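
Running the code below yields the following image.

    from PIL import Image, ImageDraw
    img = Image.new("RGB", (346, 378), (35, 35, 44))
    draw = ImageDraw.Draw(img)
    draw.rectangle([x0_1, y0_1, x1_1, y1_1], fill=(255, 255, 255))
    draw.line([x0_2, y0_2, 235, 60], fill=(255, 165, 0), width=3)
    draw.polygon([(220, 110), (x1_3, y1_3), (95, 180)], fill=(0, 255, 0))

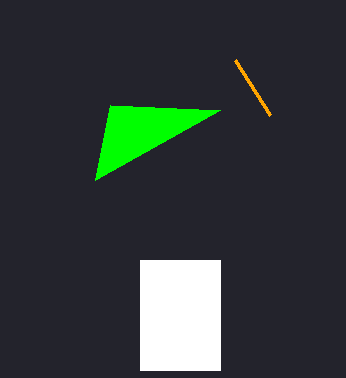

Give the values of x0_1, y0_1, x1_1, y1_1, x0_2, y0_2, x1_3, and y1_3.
x0_1 = 140; y0_1 = 260; x1_1 = 220; y1_1 = 370; x0_2 = 270; y0_2 = 115; x1_3 = 110; y1_3 = 105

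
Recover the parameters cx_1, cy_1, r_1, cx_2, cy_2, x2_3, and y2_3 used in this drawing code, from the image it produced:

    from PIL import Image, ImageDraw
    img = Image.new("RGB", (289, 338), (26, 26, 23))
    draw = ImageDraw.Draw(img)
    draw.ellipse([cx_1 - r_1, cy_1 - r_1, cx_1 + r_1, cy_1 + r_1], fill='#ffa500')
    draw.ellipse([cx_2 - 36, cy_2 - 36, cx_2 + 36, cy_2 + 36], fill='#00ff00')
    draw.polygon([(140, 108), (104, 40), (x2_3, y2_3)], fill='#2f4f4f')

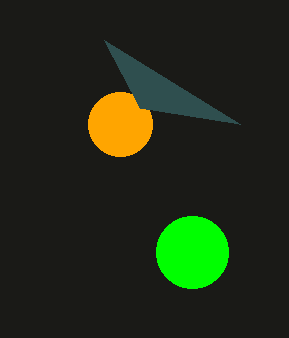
cx_1 = 120
cy_1 = 124
r_1 = 32
cx_2 = 192
cy_2 = 252
x2_3 = 240
y2_3 = 124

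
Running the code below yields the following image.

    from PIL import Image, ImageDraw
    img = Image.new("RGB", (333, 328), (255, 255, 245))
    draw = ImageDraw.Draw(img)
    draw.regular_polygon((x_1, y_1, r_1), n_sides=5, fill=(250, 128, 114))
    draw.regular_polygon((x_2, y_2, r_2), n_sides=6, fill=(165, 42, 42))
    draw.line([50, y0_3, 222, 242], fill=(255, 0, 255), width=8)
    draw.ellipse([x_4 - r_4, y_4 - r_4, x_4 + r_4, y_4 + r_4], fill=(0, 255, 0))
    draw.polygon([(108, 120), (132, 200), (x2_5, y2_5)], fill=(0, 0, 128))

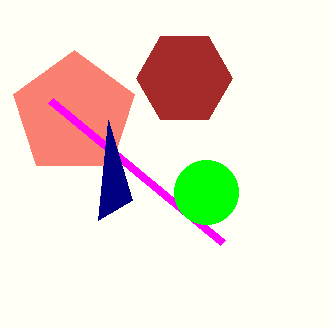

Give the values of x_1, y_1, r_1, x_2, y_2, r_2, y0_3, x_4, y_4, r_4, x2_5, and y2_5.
x_1 = 74, y_1 = 114, r_1 = 64, x_2 = 184, y_2 = 78, r_2 = 48, y0_3 = 100, x_4 = 206, y_4 = 192, r_4 = 32, x2_5 = 98, y2_5 = 220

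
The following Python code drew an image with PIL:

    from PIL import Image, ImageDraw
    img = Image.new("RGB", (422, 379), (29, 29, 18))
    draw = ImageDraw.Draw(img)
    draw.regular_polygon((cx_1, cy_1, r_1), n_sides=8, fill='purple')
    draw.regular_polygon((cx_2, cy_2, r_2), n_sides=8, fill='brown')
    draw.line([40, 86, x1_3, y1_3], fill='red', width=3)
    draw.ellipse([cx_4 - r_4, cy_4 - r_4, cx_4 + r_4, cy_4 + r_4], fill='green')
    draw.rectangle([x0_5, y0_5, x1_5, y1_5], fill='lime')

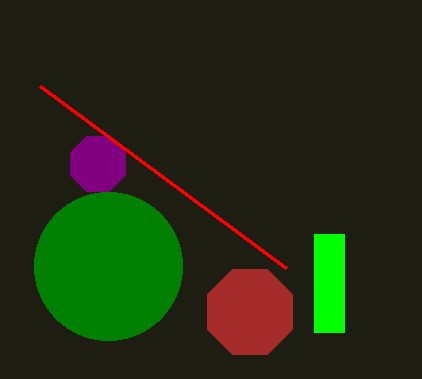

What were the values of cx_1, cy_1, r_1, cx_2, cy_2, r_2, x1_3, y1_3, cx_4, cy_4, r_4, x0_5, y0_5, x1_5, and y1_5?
cx_1 = 98
cy_1 = 164
r_1 = 30
cx_2 = 250
cy_2 = 312
r_2 = 46
x1_3 = 286
y1_3 = 268
cx_4 = 108
cy_4 = 266
r_4 = 74
x0_5 = 314
y0_5 = 234
x1_5 = 344
y1_5 = 332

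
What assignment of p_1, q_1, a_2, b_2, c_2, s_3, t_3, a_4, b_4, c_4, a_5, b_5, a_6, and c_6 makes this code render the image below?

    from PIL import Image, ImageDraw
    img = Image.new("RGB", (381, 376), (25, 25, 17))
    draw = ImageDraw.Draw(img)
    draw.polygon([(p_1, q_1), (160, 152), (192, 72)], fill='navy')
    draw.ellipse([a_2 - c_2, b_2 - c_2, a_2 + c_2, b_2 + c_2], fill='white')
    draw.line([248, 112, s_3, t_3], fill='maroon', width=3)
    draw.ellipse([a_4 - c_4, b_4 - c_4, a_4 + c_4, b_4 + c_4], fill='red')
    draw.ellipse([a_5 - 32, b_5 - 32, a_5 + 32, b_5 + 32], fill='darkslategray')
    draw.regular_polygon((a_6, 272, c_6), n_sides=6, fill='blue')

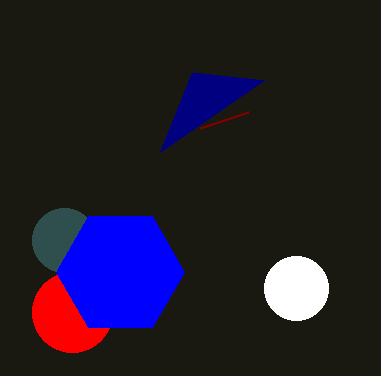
p_1 = 264, q_1 = 80, a_2 = 296, b_2 = 288, c_2 = 32, s_3 = 200, t_3 = 128, a_4 = 72, b_4 = 312, c_4 = 40, a_5 = 64, b_5 = 240, a_6 = 120, c_6 = 64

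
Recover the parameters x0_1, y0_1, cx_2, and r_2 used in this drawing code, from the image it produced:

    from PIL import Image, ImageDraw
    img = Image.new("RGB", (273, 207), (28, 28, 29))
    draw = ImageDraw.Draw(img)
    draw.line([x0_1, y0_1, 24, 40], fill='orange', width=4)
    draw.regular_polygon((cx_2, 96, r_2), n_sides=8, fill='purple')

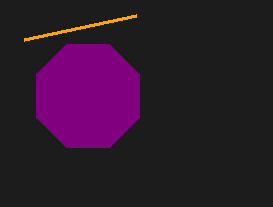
x0_1 = 136; y0_1 = 16; cx_2 = 88; r_2 = 56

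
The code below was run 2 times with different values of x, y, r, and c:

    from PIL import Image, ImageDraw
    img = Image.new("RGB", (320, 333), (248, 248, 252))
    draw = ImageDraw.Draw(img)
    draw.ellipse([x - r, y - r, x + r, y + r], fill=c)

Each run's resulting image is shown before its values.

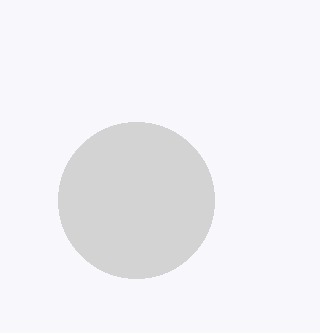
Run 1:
x = 136
y = 200
r = 78
c = 'lightgray'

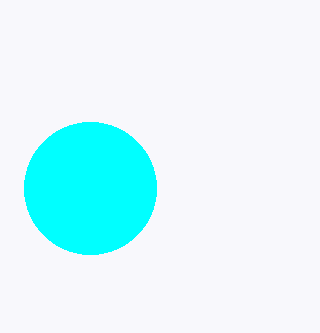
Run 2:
x = 90; y = 188; r = 66; c = 'cyan'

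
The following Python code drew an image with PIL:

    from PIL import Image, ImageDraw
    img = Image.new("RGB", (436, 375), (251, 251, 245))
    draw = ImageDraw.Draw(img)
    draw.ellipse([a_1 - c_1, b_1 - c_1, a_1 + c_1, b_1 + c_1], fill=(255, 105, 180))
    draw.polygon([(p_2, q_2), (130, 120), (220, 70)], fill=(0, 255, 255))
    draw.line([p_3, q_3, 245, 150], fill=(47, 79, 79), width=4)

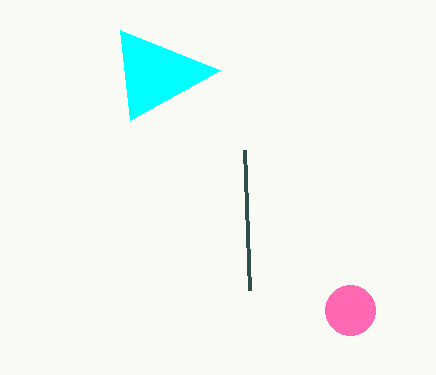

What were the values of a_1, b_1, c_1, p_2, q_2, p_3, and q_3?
a_1 = 350
b_1 = 310
c_1 = 25
p_2 = 120
q_2 = 30
p_3 = 250
q_3 = 290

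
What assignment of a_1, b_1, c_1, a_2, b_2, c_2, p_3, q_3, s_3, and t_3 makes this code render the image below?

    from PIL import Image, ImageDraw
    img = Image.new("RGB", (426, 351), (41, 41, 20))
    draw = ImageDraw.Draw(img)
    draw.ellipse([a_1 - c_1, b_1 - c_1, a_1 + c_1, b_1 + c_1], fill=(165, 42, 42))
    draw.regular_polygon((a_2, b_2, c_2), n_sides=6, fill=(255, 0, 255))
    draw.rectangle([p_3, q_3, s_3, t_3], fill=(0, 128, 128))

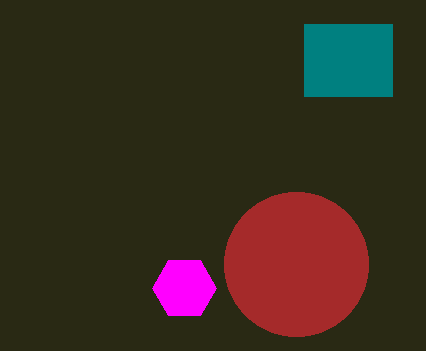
a_1 = 296, b_1 = 264, c_1 = 72, a_2 = 184, b_2 = 288, c_2 = 32, p_3 = 304, q_3 = 24, s_3 = 392, t_3 = 96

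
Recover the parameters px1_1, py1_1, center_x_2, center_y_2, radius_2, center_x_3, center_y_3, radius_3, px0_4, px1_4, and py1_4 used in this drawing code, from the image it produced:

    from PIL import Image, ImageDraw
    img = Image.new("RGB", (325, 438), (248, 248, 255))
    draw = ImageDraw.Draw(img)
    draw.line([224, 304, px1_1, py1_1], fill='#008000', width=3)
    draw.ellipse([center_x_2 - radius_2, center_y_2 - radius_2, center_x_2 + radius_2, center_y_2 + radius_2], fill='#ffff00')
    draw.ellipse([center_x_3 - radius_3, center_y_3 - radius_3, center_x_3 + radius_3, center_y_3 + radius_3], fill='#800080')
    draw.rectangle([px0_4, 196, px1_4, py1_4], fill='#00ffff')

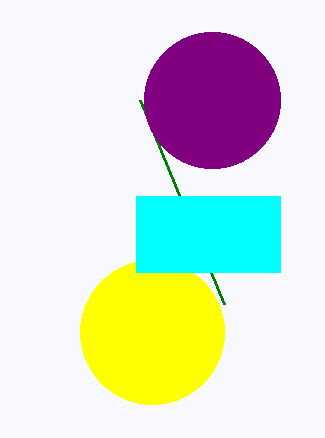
px1_1 = 140
py1_1 = 100
center_x_2 = 152
center_y_2 = 332
radius_2 = 72
center_x_3 = 212
center_y_3 = 100
radius_3 = 68
px0_4 = 136
px1_4 = 280
py1_4 = 272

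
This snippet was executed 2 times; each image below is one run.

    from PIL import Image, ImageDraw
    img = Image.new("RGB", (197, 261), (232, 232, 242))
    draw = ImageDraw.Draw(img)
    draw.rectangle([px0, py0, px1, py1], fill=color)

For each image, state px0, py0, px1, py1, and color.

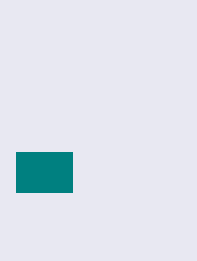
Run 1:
px0 = 16, py0 = 152, px1 = 72, py1 = 192, color = 'teal'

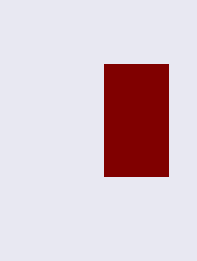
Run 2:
px0 = 104; py0 = 64; px1 = 168; py1 = 176; color = 'maroon'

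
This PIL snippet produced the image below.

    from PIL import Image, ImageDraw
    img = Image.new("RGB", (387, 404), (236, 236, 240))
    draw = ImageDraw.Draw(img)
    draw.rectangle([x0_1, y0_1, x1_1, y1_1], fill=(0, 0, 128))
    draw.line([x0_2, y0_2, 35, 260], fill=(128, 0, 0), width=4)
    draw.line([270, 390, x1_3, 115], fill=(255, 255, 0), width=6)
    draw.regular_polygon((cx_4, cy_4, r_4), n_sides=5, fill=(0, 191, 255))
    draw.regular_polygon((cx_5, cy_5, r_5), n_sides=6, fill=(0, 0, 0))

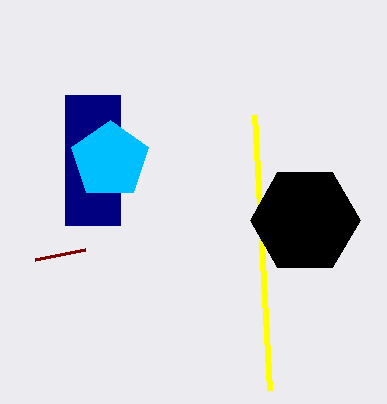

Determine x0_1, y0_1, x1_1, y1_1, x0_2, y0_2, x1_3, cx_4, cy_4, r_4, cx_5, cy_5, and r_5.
x0_1 = 65, y0_1 = 95, x1_1 = 120, y1_1 = 225, x0_2 = 85, y0_2 = 250, x1_3 = 255, cx_4 = 110, cy_4 = 160, r_4 = 40, cx_5 = 305, cy_5 = 220, r_5 = 55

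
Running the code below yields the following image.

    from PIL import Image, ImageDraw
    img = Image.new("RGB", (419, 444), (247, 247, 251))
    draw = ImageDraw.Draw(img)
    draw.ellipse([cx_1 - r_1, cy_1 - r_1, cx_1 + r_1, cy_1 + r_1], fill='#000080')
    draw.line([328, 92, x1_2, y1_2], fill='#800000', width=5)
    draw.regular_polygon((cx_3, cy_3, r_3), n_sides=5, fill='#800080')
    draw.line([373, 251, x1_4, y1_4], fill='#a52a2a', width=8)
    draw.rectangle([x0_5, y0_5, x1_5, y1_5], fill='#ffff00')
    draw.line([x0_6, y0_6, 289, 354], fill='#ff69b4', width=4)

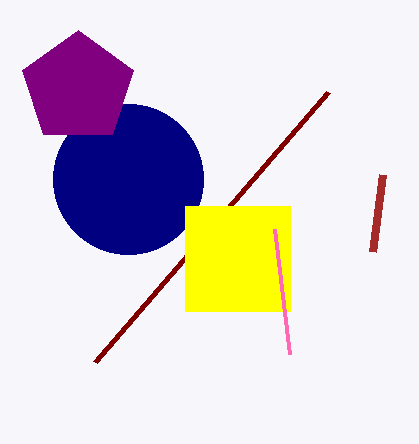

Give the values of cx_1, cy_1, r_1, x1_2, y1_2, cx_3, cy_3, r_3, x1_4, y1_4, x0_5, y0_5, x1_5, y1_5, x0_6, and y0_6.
cx_1 = 128; cy_1 = 179; r_1 = 75; x1_2 = 95; y1_2 = 362; cx_3 = 78; cy_3 = 88; r_3 = 58; x1_4 = 383; y1_4 = 174; x0_5 = 185; y0_5 = 206; x1_5 = 290; y1_5 = 311; x0_6 = 274; y0_6 = 229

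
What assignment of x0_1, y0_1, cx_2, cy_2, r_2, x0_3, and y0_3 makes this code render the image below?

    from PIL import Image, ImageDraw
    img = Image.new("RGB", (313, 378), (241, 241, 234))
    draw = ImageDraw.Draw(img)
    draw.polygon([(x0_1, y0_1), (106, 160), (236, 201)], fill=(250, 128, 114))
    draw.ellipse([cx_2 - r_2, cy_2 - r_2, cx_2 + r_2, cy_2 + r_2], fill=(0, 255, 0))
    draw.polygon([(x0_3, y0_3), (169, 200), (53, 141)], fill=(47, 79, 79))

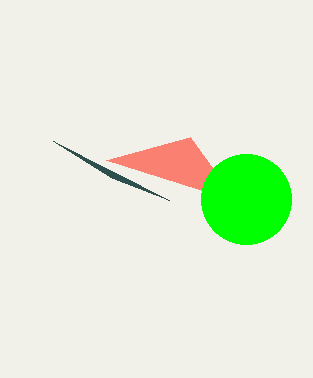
x0_1 = 190
y0_1 = 137
cx_2 = 246
cy_2 = 199
r_2 = 45
x0_3 = 112
y0_3 = 178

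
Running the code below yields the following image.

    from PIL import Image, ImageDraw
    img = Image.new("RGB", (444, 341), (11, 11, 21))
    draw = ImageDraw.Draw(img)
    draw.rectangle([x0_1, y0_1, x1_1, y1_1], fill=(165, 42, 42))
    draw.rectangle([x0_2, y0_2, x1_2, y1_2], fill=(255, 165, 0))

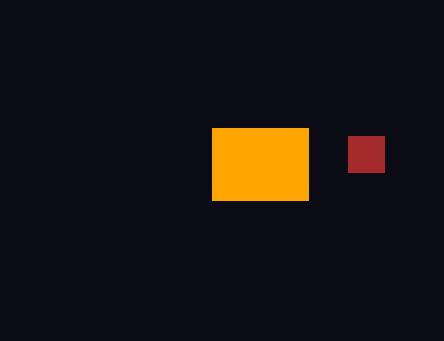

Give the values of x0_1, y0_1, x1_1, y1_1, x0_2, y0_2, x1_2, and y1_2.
x0_1 = 348
y0_1 = 136
x1_1 = 384
y1_1 = 172
x0_2 = 212
y0_2 = 128
x1_2 = 308
y1_2 = 200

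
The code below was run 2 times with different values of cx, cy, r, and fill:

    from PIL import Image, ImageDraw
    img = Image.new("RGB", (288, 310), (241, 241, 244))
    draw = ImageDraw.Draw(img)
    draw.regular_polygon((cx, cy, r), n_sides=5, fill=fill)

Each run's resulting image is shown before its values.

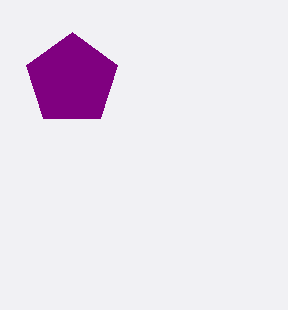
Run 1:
cx = 72, cy = 80, r = 48, fill = 'purple'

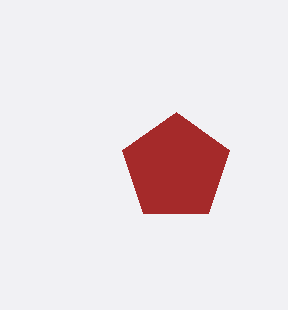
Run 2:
cx = 176; cy = 168; r = 56; fill = 'brown'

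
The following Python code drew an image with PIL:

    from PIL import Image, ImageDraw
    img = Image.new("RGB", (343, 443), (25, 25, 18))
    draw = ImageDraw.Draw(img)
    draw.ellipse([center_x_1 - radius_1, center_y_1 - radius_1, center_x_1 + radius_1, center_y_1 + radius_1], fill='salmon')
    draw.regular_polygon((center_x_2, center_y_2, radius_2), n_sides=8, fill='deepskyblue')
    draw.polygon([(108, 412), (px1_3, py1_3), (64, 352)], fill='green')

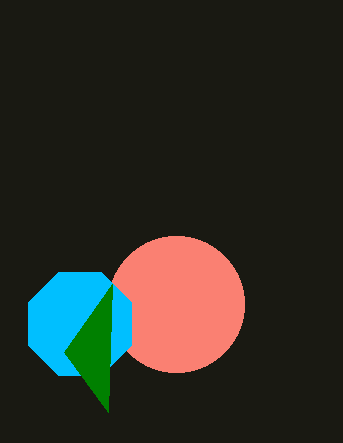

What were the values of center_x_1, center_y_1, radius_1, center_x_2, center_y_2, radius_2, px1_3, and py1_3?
center_x_1 = 176
center_y_1 = 304
radius_1 = 68
center_x_2 = 80
center_y_2 = 324
radius_2 = 56
px1_3 = 112
py1_3 = 284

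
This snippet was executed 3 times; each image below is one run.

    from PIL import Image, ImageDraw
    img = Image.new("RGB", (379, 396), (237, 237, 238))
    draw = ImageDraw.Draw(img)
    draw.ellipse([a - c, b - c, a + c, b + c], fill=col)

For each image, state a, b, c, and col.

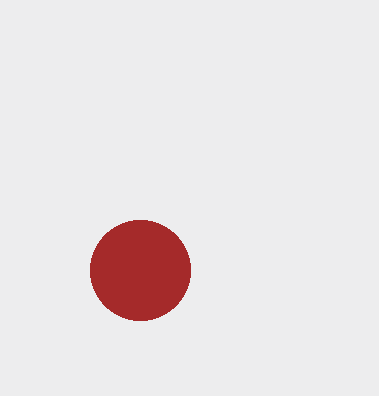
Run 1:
a = 140
b = 270
c = 50
col = 'brown'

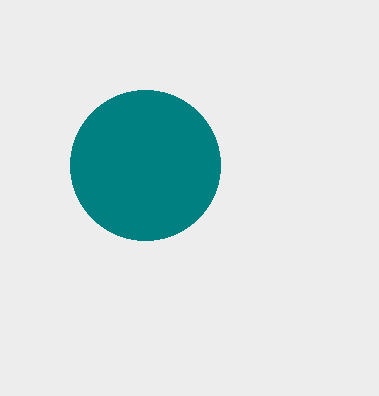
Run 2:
a = 145; b = 165; c = 75; col = 'teal'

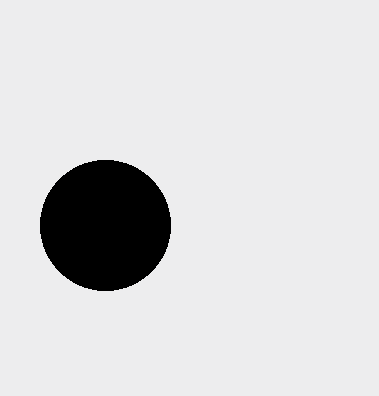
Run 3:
a = 105; b = 225; c = 65; col = 'black'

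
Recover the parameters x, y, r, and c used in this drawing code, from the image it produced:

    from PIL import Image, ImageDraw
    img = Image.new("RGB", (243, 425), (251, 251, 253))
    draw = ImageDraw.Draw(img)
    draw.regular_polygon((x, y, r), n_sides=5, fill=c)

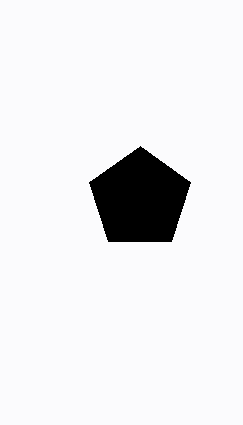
x = 140; y = 199; r = 53; c = 'black'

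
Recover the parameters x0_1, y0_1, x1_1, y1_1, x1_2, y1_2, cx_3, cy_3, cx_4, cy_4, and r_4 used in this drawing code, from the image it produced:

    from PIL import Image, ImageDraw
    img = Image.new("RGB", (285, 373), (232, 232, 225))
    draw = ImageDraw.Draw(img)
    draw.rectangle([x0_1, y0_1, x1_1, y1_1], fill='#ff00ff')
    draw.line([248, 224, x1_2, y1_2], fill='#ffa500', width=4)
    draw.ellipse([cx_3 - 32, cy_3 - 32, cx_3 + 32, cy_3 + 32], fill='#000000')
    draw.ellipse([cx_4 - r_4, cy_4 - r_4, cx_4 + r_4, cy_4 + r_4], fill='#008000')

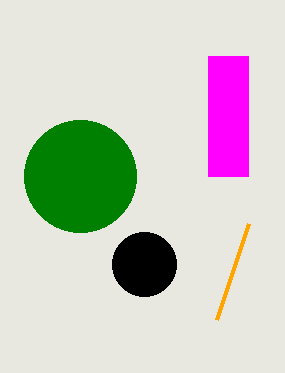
x0_1 = 208
y0_1 = 56
x1_1 = 248
y1_1 = 176
x1_2 = 216
y1_2 = 320
cx_3 = 144
cy_3 = 264
cx_4 = 80
cy_4 = 176
r_4 = 56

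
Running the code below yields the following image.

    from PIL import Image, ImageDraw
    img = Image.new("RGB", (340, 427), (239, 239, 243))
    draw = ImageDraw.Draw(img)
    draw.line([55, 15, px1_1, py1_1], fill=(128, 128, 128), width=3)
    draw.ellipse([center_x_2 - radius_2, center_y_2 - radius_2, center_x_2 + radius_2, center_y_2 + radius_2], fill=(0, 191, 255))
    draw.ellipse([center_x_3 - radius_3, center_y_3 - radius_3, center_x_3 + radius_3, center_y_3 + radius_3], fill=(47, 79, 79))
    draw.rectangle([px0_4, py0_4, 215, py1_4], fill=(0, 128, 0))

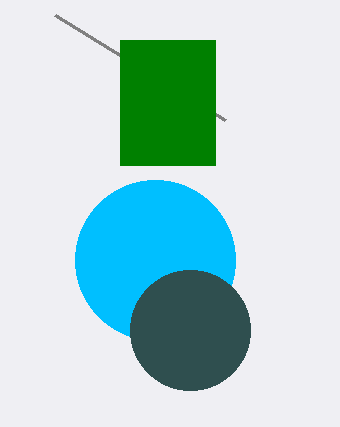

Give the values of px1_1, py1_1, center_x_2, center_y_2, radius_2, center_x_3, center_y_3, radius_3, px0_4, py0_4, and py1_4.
px1_1 = 225, py1_1 = 120, center_x_2 = 155, center_y_2 = 260, radius_2 = 80, center_x_3 = 190, center_y_3 = 330, radius_3 = 60, px0_4 = 120, py0_4 = 40, py1_4 = 165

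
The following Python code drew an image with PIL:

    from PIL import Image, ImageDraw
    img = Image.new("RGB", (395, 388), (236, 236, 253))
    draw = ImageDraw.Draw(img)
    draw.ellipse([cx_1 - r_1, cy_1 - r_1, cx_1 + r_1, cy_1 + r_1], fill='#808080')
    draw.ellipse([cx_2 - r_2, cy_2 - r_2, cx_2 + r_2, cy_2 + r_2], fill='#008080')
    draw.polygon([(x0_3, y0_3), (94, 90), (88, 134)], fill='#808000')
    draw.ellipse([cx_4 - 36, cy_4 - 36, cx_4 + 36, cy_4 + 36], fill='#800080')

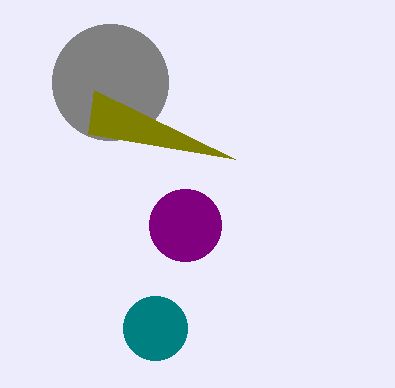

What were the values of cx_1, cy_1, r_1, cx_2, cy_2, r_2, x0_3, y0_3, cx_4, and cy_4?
cx_1 = 110
cy_1 = 82
r_1 = 58
cx_2 = 155
cy_2 = 328
r_2 = 32
x0_3 = 235
y0_3 = 159
cx_4 = 185
cy_4 = 225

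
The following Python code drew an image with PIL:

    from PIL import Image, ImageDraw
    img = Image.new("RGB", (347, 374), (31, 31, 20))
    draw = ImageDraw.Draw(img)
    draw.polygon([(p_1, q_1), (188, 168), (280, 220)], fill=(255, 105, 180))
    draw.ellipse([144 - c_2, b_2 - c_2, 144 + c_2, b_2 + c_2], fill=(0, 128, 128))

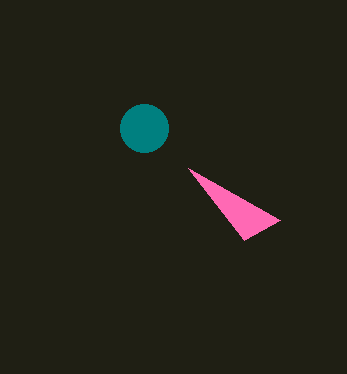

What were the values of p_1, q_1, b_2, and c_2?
p_1 = 244; q_1 = 240; b_2 = 128; c_2 = 24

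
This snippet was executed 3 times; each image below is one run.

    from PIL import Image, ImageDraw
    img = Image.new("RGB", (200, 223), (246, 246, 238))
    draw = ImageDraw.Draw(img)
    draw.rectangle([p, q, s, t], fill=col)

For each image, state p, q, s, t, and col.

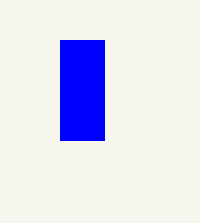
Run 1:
p = 60, q = 40, s = 104, t = 140, col = 'blue'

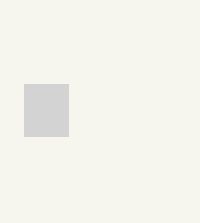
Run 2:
p = 24, q = 84, s = 68, t = 136, col = 'lightgray'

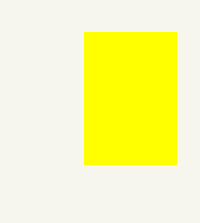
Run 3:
p = 84, q = 32, s = 176, t = 164, col = 'yellow'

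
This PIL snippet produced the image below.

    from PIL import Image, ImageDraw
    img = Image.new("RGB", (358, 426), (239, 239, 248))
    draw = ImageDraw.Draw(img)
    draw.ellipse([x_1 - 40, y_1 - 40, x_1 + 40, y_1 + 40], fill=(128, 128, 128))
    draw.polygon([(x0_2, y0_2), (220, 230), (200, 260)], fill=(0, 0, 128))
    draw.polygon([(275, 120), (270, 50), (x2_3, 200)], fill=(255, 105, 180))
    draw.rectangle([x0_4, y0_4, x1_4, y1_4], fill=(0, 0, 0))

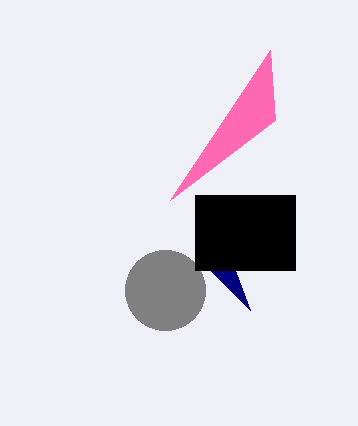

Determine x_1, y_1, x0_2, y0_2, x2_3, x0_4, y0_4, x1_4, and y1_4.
x_1 = 165; y_1 = 290; x0_2 = 250; y0_2 = 310; x2_3 = 170; x0_4 = 195; y0_4 = 195; x1_4 = 295; y1_4 = 270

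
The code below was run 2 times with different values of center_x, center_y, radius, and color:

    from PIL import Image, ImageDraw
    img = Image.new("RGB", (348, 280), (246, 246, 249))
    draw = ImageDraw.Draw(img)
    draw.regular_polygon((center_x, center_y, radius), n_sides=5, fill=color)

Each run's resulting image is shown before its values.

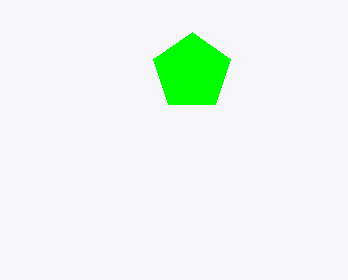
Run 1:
center_x = 192; center_y = 72; radius = 40; color = 'lime'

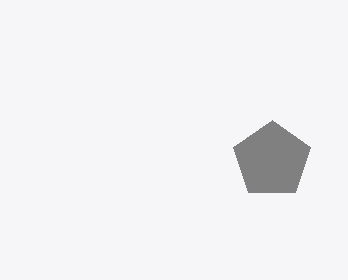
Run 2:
center_x = 272
center_y = 160
radius = 40
color = 'gray'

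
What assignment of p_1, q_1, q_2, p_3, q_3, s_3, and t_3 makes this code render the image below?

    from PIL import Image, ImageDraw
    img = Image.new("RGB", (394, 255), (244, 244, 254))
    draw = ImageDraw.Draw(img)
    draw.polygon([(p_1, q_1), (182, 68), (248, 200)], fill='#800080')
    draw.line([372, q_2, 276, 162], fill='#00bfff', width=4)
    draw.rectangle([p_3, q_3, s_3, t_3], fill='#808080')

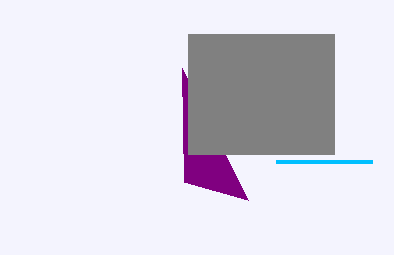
p_1 = 184; q_1 = 182; q_2 = 162; p_3 = 188; q_3 = 34; s_3 = 334; t_3 = 154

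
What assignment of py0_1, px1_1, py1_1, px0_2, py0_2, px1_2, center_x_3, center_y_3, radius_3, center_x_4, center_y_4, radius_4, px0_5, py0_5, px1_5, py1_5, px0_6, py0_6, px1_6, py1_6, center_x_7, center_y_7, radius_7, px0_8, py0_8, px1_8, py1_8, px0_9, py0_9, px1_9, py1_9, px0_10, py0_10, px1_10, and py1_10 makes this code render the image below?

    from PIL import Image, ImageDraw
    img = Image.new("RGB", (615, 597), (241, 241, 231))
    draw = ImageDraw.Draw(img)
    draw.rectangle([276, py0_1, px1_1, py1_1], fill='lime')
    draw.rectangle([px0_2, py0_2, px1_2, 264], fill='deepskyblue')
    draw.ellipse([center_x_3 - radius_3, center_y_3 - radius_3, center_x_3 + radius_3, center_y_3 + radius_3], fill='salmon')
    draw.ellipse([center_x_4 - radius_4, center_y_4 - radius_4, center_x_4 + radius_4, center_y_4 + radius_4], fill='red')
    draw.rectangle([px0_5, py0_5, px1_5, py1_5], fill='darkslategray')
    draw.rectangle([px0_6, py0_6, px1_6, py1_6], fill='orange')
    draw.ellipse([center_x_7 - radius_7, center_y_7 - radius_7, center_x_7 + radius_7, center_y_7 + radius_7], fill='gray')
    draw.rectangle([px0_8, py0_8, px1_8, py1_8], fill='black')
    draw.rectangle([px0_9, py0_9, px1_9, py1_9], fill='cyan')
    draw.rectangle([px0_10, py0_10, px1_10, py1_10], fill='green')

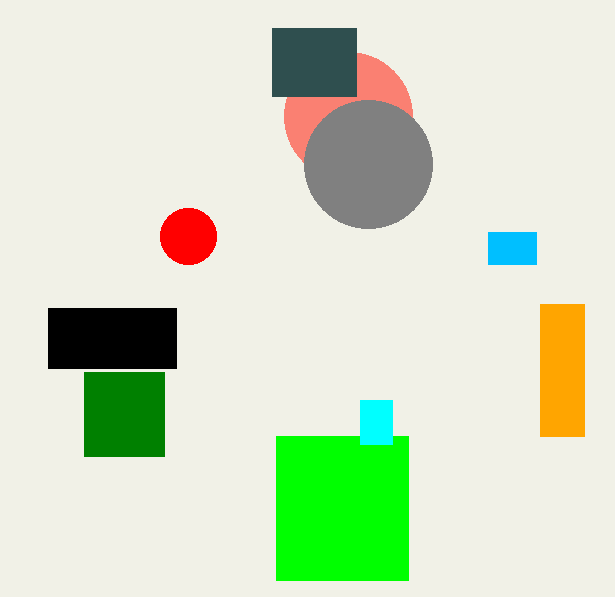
py0_1 = 436; px1_1 = 408; py1_1 = 580; px0_2 = 488; py0_2 = 232; px1_2 = 536; center_x_3 = 348; center_y_3 = 116; radius_3 = 64; center_x_4 = 188; center_y_4 = 236; radius_4 = 28; px0_5 = 272; py0_5 = 28; px1_5 = 356; py1_5 = 96; px0_6 = 540; py0_6 = 304; px1_6 = 584; py1_6 = 436; center_x_7 = 368; center_y_7 = 164; radius_7 = 64; px0_8 = 48; py0_8 = 308; px1_8 = 176; py1_8 = 368; px0_9 = 360; py0_9 = 400; px1_9 = 392; py1_9 = 444; px0_10 = 84; py0_10 = 372; px1_10 = 164; py1_10 = 456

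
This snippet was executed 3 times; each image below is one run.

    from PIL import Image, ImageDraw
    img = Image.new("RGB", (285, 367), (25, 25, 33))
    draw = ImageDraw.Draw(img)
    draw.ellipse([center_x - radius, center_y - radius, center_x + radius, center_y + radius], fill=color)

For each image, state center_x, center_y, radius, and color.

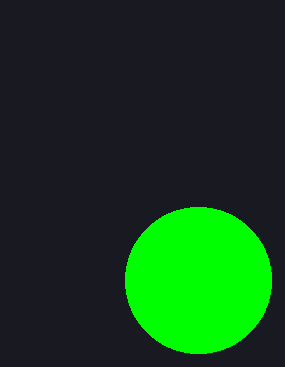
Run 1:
center_x = 198, center_y = 280, radius = 73, color = 'lime'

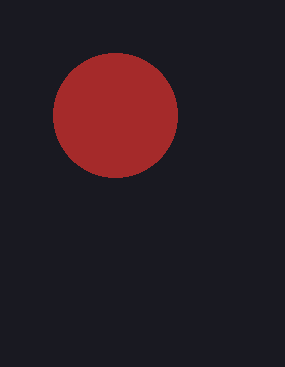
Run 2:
center_x = 115, center_y = 115, radius = 62, color = 'brown'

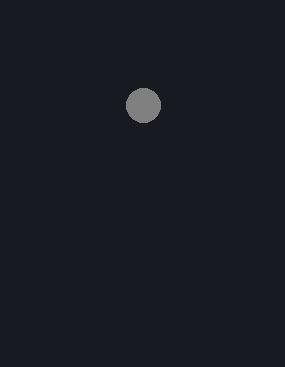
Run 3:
center_x = 143
center_y = 105
radius = 17
color = 'gray'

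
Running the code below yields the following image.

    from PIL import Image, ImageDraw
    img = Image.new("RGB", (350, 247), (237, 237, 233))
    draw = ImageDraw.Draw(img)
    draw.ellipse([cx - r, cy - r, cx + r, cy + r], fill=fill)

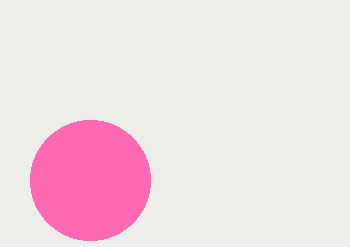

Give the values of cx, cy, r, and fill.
cx = 90; cy = 180; r = 60; fill = 'hotpink'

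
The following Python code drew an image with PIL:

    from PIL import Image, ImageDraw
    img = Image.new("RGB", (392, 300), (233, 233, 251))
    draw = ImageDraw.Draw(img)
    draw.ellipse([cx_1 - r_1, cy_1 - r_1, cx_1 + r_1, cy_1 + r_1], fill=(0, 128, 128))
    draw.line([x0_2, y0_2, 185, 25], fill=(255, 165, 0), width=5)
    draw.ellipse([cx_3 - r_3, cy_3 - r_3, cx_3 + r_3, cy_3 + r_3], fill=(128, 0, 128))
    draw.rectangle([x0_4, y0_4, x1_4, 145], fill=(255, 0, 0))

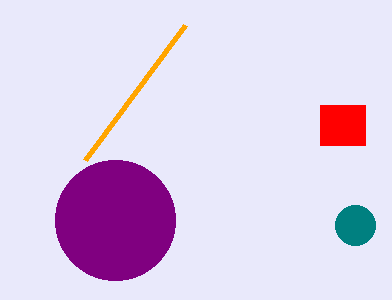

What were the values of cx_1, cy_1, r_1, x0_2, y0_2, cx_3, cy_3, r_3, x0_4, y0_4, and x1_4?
cx_1 = 355; cy_1 = 225; r_1 = 20; x0_2 = 85; y0_2 = 160; cx_3 = 115; cy_3 = 220; r_3 = 60; x0_4 = 320; y0_4 = 105; x1_4 = 365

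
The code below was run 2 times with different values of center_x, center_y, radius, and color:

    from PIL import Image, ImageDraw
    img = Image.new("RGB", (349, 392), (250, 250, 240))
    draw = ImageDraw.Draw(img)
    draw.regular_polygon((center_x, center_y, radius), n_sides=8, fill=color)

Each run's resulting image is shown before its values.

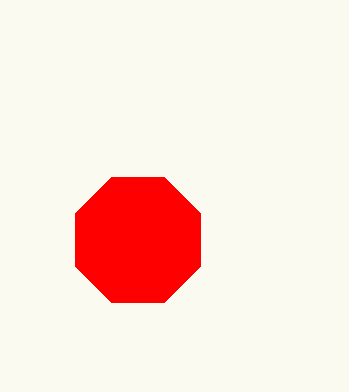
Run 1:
center_x = 138
center_y = 240
radius = 68
color = 'red'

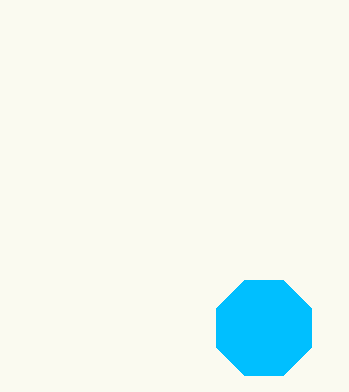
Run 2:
center_x = 264, center_y = 328, radius = 51, color = 'deepskyblue'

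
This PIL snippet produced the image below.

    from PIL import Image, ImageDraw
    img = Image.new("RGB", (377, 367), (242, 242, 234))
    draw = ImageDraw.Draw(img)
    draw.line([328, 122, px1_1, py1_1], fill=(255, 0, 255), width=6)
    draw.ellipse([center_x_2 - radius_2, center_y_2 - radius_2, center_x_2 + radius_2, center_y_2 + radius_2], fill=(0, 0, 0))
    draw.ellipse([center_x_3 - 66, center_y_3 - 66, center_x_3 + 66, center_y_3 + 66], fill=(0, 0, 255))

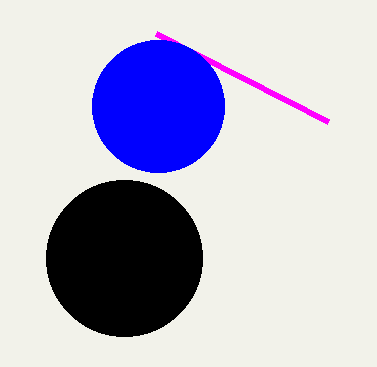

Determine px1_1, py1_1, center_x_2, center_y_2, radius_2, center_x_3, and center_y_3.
px1_1 = 156; py1_1 = 34; center_x_2 = 124; center_y_2 = 258; radius_2 = 78; center_x_3 = 158; center_y_3 = 106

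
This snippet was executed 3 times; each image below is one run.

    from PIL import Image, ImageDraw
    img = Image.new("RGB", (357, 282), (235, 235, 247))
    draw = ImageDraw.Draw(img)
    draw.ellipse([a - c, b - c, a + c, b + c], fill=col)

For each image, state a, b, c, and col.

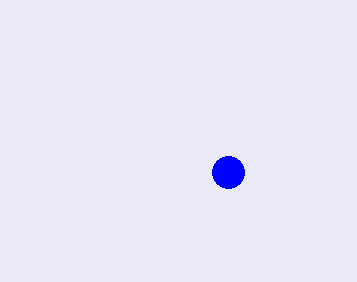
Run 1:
a = 228; b = 172; c = 16; col = 'blue'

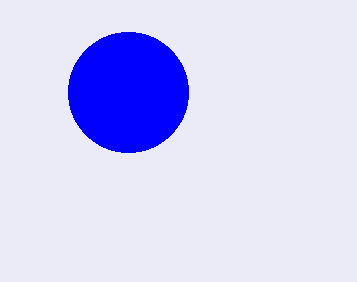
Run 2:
a = 128
b = 92
c = 60
col = 'blue'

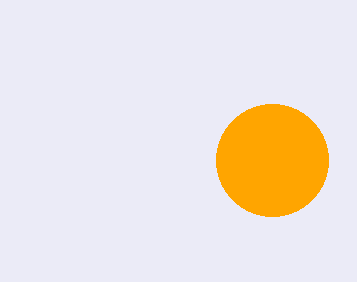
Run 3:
a = 272
b = 160
c = 56
col = 'orange'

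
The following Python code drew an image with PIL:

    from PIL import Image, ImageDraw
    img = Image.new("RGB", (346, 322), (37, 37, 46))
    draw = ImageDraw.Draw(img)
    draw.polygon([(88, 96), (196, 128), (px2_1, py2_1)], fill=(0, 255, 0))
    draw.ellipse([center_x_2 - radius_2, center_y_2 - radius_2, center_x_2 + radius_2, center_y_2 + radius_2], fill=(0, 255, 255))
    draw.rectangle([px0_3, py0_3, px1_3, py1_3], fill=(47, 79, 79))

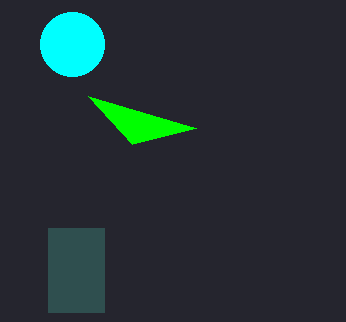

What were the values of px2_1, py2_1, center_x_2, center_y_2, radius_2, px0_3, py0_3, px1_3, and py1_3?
px2_1 = 132, py2_1 = 144, center_x_2 = 72, center_y_2 = 44, radius_2 = 32, px0_3 = 48, py0_3 = 228, px1_3 = 104, py1_3 = 312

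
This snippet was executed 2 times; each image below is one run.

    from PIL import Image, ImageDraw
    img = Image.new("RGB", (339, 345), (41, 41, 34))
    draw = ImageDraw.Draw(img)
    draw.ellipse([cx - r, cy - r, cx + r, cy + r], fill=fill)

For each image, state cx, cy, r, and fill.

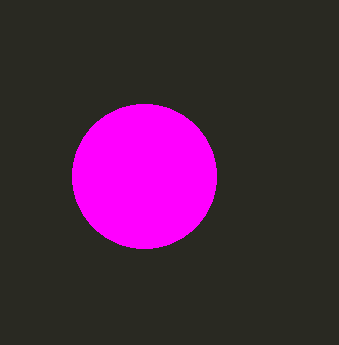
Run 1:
cx = 144, cy = 176, r = 72, fill = 'magenta'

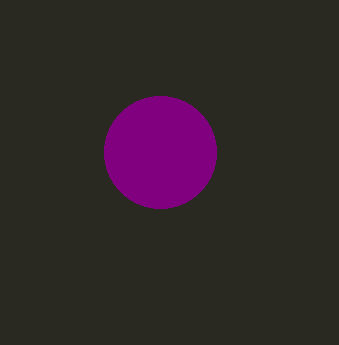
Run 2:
cx = 160; cy = 152; r = 56; fill = 'purple'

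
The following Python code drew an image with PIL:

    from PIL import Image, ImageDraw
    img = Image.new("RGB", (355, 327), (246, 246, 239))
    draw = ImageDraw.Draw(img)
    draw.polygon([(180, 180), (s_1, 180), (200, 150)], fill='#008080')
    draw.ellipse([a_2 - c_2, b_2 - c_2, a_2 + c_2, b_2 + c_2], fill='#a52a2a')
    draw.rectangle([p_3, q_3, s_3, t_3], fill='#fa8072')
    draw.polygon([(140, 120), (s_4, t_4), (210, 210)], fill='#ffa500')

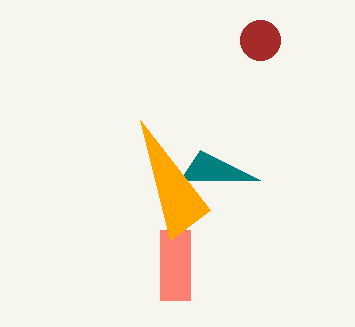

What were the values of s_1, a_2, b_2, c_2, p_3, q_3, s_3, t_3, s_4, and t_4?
s_1 = 260, a_2 = 260, b_2 = 40, c_2 = 20, p_3 = 160, q_3 = 230, s_3 = 190, t_3 = 300, s_4 = 170, t_4 = 240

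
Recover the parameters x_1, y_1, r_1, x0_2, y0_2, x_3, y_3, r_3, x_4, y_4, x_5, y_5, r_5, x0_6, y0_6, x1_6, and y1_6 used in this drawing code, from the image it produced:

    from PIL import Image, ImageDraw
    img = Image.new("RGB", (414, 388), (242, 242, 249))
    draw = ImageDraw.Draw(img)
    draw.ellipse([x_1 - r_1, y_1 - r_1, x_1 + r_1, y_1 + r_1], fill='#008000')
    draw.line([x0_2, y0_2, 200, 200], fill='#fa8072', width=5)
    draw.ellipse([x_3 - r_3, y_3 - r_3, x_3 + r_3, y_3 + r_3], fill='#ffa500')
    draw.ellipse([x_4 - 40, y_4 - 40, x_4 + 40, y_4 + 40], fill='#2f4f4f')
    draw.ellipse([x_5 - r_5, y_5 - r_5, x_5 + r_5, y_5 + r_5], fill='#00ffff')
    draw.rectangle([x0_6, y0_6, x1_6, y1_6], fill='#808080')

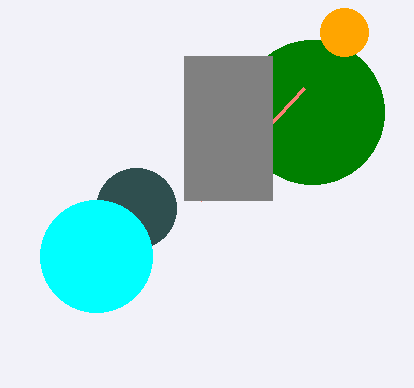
x_1 = 312, y_1 = 112, r_1 = 72, x0_2 = 304, y0_2 = 88, x_3 = 344, y_3 = 32, r_3 = 24, x_4 = 136, y_4 = 208, x_5 = 96, y_5 = 256, r_5 = 56, x0_6 = 184, y0_6 = 56, x1_6 = 272, y1_6 = 200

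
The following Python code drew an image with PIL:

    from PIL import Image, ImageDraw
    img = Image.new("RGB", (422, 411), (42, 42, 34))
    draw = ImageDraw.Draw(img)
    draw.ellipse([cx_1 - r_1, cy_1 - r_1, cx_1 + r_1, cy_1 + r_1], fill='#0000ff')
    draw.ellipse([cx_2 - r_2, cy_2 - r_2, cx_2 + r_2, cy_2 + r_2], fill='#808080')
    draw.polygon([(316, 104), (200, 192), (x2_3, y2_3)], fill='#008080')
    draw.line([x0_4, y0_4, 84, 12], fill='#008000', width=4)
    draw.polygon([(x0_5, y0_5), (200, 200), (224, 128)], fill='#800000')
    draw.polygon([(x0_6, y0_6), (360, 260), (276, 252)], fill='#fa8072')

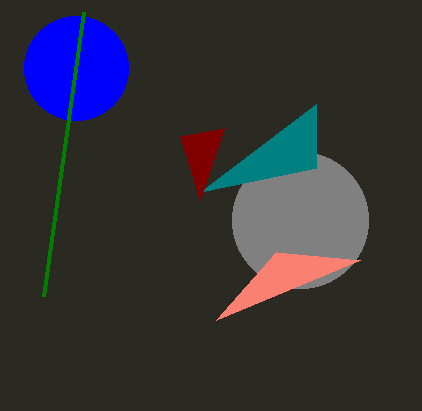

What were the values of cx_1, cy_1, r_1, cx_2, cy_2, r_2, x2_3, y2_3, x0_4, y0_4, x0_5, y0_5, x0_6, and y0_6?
cx_1 = 76
cy_1 = 68
r_1 = 52
cx_2 = 300
cy_2 = 220
r_2 = 68
x2_3 = 316
y2_3 = 168
x0_4 = 44
y0_4 = 296
x0_5 = 180
y0_5 = 136
x0_6 = 216
y0_6 = 320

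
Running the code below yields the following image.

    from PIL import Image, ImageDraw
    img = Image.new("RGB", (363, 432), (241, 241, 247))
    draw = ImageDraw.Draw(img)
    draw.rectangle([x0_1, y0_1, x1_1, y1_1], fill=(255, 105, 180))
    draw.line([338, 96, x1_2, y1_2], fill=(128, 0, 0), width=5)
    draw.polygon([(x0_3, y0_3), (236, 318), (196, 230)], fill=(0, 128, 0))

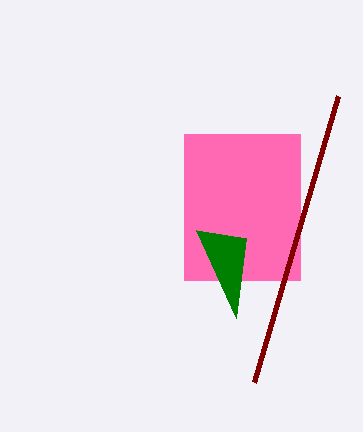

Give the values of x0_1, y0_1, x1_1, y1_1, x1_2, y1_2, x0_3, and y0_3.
x0_1 = 184; y0_1 = 134; x1_1 = 300; y1_1 = 280; x1_2 = 254; y1_2 = 382; x0_3 = 246; y0_3 = 238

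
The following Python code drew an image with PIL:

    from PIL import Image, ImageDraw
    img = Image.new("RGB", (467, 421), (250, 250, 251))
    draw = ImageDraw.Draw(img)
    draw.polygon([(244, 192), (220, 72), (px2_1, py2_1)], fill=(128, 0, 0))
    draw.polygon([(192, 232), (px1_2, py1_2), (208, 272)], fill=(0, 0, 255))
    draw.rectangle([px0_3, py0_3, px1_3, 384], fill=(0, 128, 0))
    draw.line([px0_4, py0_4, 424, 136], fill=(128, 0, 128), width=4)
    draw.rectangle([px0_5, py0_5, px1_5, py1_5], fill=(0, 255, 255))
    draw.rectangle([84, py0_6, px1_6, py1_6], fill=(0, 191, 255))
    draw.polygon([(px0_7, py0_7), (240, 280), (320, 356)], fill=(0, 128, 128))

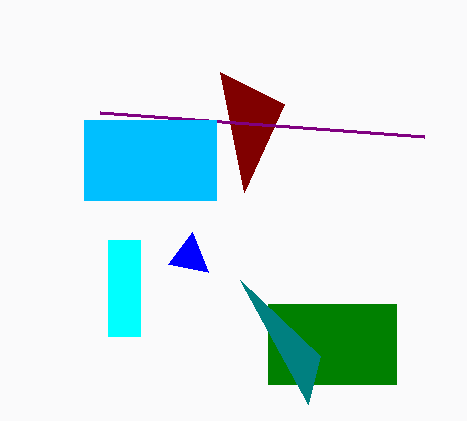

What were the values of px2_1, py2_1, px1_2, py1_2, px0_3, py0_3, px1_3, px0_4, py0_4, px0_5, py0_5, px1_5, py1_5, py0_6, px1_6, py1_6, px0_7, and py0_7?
px2_1 = 284, py2_1 = 104, px1_2 = 168, py1_2 = 264, px0_3 = 268, py0_3 = 304, px1_3 = 396, px0_4 = 100, py0_4 = 112, px0_5 = 108, py0_5 = 240, px1_5 = 140, py1_5 = 336, py0_6 = 120, px1_6 = 216, py1_6 = 200, px0_7 = 308, py0_7 = 404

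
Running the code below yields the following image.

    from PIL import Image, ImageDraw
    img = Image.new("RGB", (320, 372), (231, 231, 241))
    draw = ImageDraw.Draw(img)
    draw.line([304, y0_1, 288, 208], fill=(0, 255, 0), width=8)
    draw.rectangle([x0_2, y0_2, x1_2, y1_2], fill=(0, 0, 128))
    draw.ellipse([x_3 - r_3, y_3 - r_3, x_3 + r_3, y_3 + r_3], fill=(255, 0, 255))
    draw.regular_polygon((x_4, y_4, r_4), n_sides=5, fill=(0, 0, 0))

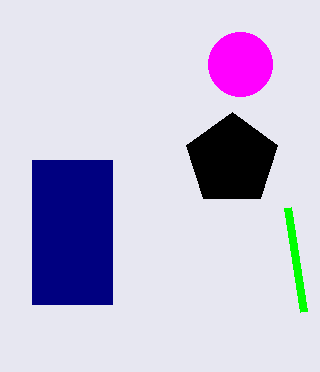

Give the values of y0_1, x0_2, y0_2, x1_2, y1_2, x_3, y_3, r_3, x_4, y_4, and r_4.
y0_1 = 312, x0_2 = 32, y0_2 = 160, x1_2 = 112, y1_2 = 304, x_3 = 240, y_3 = 64, r_3 = 32, x_4 = 232, y_4 = 160, r_4 = 48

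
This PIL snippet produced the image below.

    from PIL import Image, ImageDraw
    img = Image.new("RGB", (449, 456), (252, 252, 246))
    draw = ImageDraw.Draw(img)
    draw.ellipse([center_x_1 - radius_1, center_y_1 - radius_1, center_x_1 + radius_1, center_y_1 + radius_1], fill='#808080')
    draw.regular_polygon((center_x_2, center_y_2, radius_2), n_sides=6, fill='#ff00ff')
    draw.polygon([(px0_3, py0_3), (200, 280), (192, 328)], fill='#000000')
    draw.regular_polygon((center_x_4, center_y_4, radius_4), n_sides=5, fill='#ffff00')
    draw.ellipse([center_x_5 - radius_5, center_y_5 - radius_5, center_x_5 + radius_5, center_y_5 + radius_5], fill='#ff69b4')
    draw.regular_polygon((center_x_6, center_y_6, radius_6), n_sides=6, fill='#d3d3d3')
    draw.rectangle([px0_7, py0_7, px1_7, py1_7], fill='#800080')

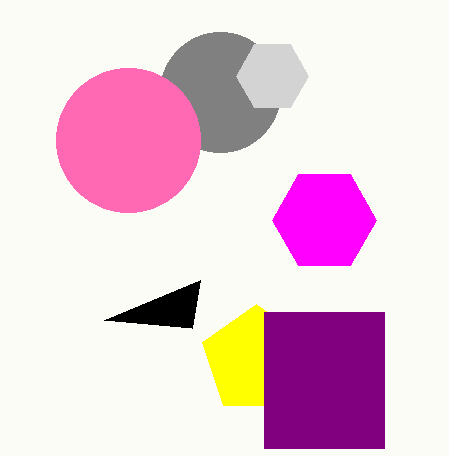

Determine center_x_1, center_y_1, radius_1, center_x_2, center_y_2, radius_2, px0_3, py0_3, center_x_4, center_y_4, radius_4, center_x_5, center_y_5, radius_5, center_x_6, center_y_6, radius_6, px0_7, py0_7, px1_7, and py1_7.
center_x_1 = 220, center_y_1 = 92, radius_1 = 60, center_x_2 = 324, center_y_2 = 220, radius_2 = 52, px0_3 = 104, py0_3 = 320, center_x_4 = 256, center_y_4 = 360, radius_4 = 56, center_x_5 = 128, center_y_5 = 140, radius_5 = 72, center_x_6 = 272, center_y_6 = 76, radius_6 = 36, px0_7 = 264, py0_7 = 312, px1_7 = 384, py1_7 = 448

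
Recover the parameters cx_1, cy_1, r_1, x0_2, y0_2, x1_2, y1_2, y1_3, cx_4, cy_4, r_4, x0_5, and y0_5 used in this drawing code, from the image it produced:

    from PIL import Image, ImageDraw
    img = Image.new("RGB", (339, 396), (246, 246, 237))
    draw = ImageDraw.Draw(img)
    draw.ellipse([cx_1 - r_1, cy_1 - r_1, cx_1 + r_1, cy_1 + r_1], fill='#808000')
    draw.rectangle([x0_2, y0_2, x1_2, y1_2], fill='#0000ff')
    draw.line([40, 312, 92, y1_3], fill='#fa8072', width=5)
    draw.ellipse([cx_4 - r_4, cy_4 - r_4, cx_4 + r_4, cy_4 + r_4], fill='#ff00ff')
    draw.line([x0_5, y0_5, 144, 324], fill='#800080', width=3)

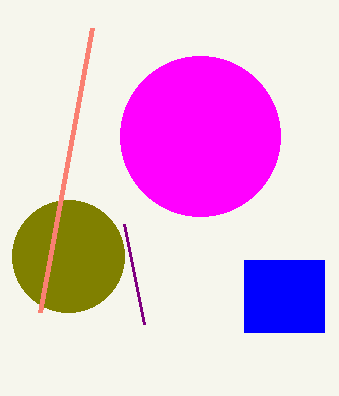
cx_1 = 68, cy_1 = 256, r_1 = 56, x0_2 = 244, y0_2 = 260, x1_2 = 324, y1_2 = 332, y1_3 = 28, cx_4 = 200, cy_4 = 136, r_4 = 80, x0_5 = 124, y0_5 = 224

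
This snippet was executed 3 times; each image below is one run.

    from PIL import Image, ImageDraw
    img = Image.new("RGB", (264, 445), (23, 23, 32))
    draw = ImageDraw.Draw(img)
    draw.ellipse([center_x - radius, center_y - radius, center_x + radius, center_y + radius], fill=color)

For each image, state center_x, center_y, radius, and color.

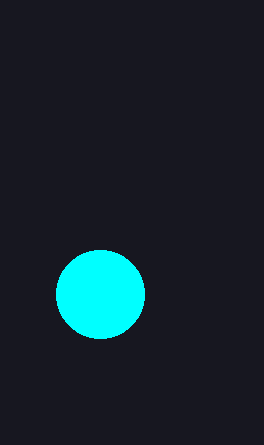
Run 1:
center_x = 100, center_y = 294, radius = 44, color = 'cyan'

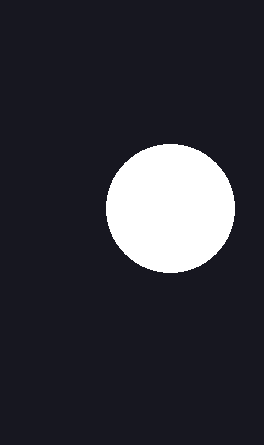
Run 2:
center_x = 170
center_y = 208
radius = 64
color = 'white'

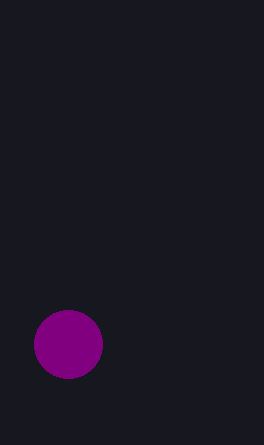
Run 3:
center_x = 68; center_y = 344; radius = 34; color = 'purple'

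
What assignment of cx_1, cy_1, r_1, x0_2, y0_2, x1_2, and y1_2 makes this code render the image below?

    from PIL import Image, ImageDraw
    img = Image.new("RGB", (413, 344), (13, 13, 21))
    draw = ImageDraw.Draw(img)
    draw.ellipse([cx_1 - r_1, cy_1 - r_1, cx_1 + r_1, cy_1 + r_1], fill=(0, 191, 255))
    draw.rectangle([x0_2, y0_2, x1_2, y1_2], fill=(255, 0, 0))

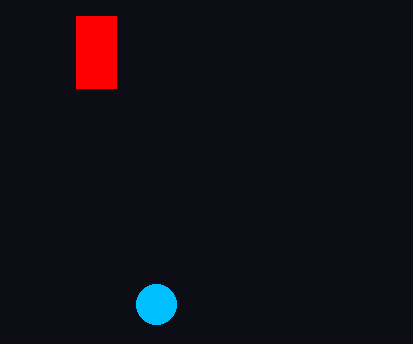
cx_1 = 156, cy_1 = 304, r_1 = 20, x0_2 = 76, y0_2 = 16, x1_2 = 116, y1_2 = 88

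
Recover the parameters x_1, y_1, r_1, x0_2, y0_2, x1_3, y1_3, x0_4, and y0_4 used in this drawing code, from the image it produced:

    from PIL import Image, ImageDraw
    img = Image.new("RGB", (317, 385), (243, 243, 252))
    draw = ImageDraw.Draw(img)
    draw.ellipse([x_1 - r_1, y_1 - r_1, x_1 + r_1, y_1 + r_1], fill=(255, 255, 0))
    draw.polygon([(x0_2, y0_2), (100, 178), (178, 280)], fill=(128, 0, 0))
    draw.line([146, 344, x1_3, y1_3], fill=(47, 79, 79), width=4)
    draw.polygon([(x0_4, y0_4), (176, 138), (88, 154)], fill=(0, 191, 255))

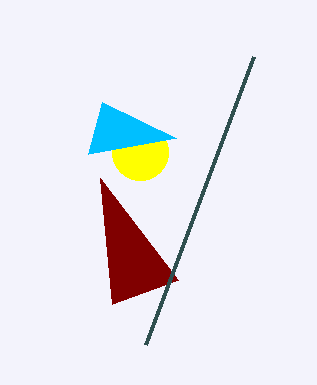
x_1 = 140
y_1 = 152
r_1 = 28
x0_2 = 112
y0_2 = 304
x1_3 = 254
y1_3 = 56
x0_4 = 102
y0_4 = 102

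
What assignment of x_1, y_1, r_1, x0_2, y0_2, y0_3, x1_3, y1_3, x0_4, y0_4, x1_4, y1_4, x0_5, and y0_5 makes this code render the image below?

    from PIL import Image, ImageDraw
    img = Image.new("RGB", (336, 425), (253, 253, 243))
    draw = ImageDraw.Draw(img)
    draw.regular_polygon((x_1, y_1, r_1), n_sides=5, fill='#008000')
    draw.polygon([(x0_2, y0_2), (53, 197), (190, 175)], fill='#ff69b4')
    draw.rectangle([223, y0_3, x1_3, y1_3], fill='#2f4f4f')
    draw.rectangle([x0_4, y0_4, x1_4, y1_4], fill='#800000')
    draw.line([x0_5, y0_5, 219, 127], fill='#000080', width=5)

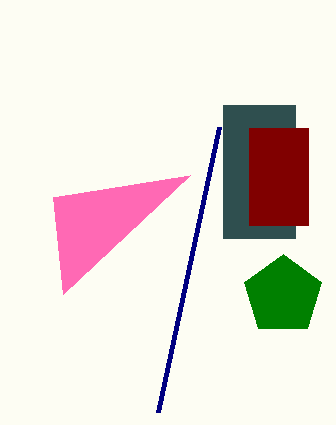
x_1 = 283
y_1 = 295
r_1 = 41
x0_2 = 63
y0_2 = 294
y0_3 = 105
x1_3 = 295
y1_3 = 238
x0_4 = 249
y0_4 = 128
x1_4 = 308
y1_4 = 225
x0_5 = 158
y0_5 = 412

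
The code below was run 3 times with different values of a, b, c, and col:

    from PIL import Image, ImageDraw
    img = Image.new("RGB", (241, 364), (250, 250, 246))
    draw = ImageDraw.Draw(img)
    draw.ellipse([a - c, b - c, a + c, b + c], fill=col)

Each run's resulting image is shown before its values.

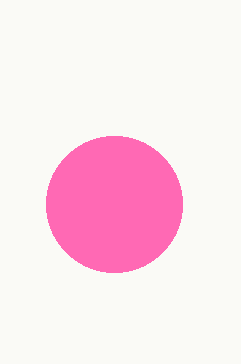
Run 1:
a = 114
b = 204
c = 68
col = 'hotpink'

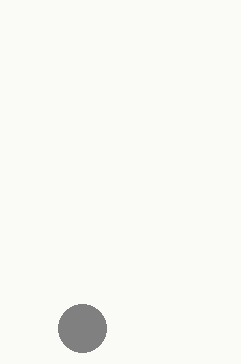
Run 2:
a = 82; b = 328; c = 24; col = 'gray'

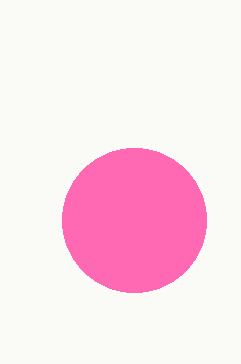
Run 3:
a = 134
b = 220
c = 72
col = 'hotpink'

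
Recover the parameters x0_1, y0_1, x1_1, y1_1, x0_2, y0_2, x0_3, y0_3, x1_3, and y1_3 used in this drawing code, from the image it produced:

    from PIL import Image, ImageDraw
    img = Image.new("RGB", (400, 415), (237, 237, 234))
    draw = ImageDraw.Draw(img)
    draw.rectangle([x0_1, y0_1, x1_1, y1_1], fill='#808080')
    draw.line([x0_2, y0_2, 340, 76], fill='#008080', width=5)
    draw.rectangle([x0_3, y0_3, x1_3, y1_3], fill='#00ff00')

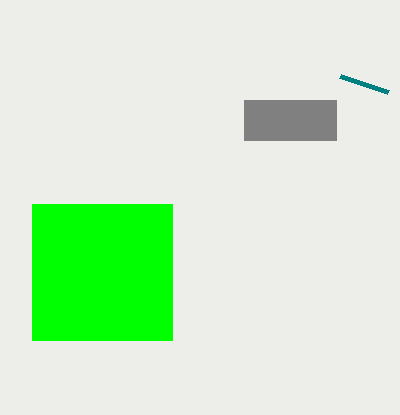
x0_1 = 244
y0_1 = 100
x1_1 = 336
y1_1 = 140
x0_2 = 388
y0_2 = 92
x0_3 = 32
y0_3 = 204
x1_3 = 172
y1_3 = 340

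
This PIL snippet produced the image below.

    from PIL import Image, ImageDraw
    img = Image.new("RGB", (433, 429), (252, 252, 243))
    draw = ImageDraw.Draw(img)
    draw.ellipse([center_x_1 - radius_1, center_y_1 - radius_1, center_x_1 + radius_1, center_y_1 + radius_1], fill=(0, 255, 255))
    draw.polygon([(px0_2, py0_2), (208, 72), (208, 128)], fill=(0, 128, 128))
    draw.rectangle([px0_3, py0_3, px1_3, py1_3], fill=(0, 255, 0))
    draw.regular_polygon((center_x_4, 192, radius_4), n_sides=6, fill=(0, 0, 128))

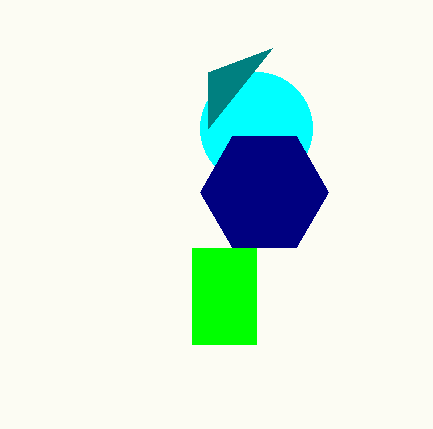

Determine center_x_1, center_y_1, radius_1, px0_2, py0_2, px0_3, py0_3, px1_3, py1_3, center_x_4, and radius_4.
center_x_1 = 256; center_y_1 = 128; radius_1 = 56; px0_2 = 272; py0_2 = 48; px0_3 = 192; py0_3 = 248; px1_3 = 256; py1_3 = 344; center_x_4 = 264; radius_4 = 64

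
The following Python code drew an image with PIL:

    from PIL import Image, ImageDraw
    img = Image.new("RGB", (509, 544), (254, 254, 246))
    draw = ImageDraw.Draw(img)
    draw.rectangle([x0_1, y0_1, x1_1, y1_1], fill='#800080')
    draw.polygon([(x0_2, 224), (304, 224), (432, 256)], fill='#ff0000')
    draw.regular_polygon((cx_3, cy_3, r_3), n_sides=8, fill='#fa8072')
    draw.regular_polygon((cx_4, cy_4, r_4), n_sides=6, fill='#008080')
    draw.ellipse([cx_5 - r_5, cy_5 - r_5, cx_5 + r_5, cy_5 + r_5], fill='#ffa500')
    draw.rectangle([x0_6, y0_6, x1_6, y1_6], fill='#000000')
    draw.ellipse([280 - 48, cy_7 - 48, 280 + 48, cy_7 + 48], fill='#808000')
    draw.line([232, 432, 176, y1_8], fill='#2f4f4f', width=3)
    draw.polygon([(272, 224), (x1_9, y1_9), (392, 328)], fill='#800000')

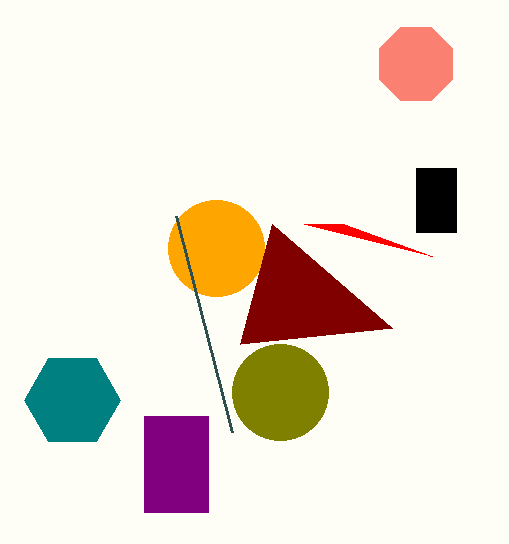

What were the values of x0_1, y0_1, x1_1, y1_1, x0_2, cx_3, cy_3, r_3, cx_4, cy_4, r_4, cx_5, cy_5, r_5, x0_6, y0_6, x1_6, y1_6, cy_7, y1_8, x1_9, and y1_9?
x0_1 = 144; y0_1 = 416; x1_1 = 208; y1_1 = 512; x0_2 = 344; cx_3 = 416; cy_3 = 64; r_3 = 40; cx_4 = 72; cy_4 = 400; r_4 = 48; cx_5 = 216; cy_5 = 248; r_5 = 48; x0_6 = 416; y0_6 = 168; x1_6 = 456; y1_6 = 232; cy_7 = 392; y1_8 = 216; x1_9 = 240; y1_9 = 344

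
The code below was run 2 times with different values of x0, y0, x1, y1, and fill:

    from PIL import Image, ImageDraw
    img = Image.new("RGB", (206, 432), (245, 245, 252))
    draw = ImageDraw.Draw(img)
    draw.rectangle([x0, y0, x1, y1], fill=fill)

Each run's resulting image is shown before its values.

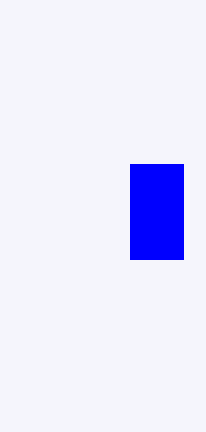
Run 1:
x0 = 130, y0 = 164, x1 = 183, y1 = 259, fill = 'blue'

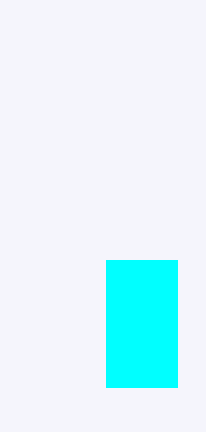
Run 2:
x0 = 106
y0 = 260
x1 = 177
y1 = 387
fill = 'cyan'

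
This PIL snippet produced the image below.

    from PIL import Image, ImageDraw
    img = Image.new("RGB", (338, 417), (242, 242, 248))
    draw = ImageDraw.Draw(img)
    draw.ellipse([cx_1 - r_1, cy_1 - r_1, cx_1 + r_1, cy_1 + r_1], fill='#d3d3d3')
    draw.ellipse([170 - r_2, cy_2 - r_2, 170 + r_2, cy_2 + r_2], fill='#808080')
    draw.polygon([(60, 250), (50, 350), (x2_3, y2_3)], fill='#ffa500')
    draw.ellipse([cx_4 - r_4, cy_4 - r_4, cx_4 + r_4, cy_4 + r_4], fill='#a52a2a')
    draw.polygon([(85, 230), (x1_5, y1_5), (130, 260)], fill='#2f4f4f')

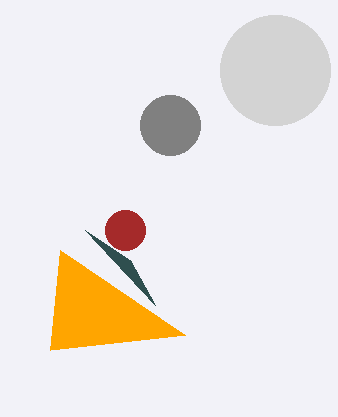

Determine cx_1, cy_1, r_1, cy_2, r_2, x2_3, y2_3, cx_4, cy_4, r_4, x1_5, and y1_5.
cx_1 = 275
cy_1 = 70
r_1 = 55
cy_2 = 125
r_2 = 30
x2_3 = 185
y2_3 = 335
cx_4 = 125
cy_4 = 230
r_4 = 20
x1_5 = 155
y1_5 = 305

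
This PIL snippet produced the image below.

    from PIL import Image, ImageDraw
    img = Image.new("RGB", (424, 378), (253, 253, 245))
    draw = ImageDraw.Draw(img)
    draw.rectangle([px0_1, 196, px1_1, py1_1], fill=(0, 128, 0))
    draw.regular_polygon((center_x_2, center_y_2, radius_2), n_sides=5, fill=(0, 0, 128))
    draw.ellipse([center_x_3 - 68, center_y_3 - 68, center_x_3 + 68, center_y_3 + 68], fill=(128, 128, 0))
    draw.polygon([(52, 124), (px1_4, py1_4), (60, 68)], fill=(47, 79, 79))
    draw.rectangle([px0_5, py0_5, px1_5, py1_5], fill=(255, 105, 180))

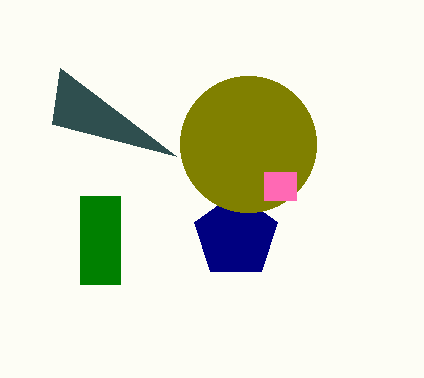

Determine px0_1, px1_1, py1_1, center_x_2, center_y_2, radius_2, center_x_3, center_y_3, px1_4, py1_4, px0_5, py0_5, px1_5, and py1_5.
px0_1 = 80
px1_1 = 120
py1_1 = 284
center_x_2 = 236
center_y_2 = 236
radius_2 = 44
center_x_3 = 248
center_y_3 = 144
px1_4 = 176
py1_4 = 156
px0_5 = 264
py0_5 = 172
px1_5 = 296
py1_5 = 200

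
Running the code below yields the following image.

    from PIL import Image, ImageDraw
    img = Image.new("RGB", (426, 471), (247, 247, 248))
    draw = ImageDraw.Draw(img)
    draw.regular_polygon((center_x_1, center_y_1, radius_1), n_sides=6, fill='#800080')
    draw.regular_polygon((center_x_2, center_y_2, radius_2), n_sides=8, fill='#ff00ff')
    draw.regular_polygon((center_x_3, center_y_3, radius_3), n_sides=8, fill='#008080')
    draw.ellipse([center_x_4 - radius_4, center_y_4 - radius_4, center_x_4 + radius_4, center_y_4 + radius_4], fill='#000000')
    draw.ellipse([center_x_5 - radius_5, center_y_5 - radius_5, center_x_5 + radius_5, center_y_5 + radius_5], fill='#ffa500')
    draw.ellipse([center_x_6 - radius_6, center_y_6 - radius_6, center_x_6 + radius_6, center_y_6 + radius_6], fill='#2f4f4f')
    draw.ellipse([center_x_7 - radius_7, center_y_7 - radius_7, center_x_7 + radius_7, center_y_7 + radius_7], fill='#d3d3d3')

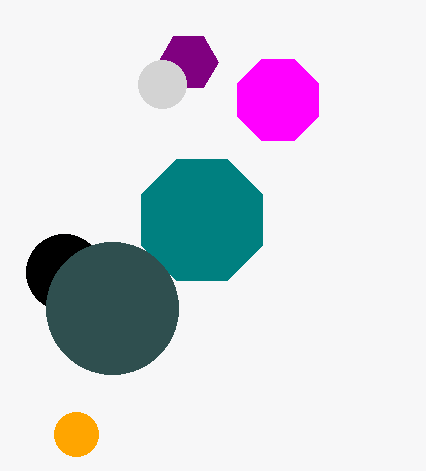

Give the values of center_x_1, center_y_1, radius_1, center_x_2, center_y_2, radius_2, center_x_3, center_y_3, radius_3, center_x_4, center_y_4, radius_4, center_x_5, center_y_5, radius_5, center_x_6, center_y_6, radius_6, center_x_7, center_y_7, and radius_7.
center_x_1 = 188; center_y_1 = 62; radius_1 = 30; center_x_2 = 278; center_y_2 = 100; radius_2 = 44; center_x_3 = 202; center_y_3 = 220; radius_3 = 66; center_x_4 = 64; center_y_4 = 272; radius_4 = 38; center_x_5 = 76; center_y_5 = 434; radius_5 = 22; center_x_6 = 112; center_y_6 = 308; radius_6 = 66; center_x_7 = 162; center_y_7 = 84; radius_7 = 24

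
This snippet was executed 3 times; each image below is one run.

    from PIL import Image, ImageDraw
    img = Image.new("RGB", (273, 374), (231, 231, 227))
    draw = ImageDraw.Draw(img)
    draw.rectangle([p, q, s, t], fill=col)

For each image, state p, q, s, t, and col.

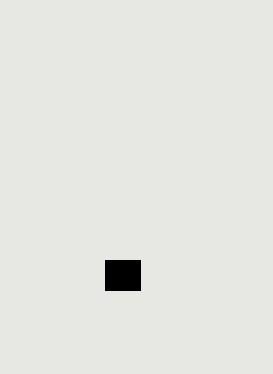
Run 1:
p = 105, q = 260, s = 140, t = 290, col = 'black'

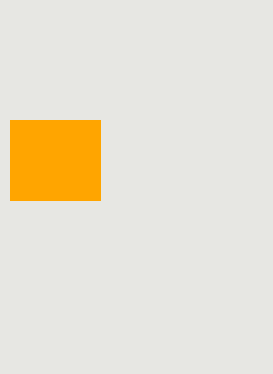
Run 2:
p = 10, q = 120, s = 100, t = 200, col = 'orange'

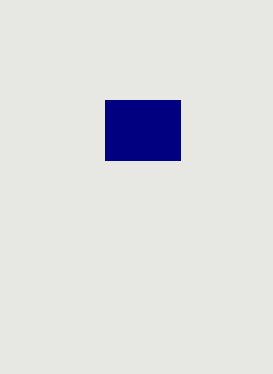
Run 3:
p = 105; q = 100; s = 180; t = 160; col = 'navy'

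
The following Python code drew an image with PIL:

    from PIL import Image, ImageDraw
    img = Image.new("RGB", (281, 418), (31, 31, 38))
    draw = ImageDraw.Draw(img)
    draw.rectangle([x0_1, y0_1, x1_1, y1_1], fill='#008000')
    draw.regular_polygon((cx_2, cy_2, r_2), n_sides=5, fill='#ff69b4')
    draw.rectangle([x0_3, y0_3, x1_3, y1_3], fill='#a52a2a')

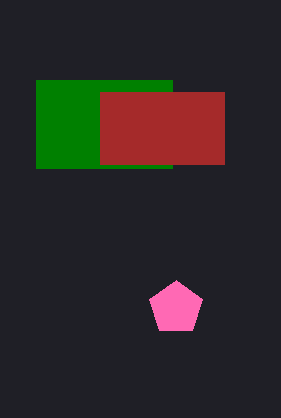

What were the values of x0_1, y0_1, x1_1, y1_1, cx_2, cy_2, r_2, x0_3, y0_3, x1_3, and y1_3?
x0_1 = 36
y0_1 = 80
x1_1 = 172
y1_1 = 168
cx_2 = 176
cy_2 = 308
r_2 = 28
x0_3 = 100
y0_3 = 92
x1_3 = 224
y1_3 = 164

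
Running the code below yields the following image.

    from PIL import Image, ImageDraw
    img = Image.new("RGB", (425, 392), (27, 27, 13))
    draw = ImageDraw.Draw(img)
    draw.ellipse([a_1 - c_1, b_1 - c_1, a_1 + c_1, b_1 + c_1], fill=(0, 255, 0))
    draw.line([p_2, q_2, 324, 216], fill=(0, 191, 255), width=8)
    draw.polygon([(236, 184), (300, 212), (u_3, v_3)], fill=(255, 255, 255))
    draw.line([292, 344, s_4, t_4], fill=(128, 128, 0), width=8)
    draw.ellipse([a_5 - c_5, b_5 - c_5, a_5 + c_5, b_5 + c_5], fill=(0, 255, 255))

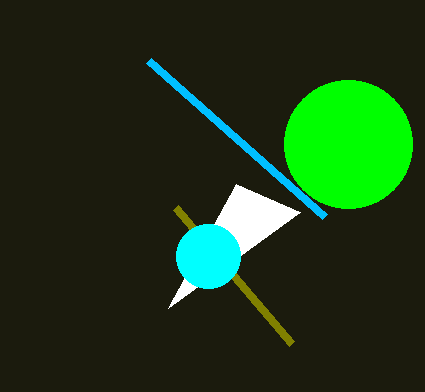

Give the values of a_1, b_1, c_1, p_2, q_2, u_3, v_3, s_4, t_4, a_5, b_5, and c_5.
a_1 = 348, b_1 = 144, c_1 = 64, p_2 = 148, q_2 = 60, u_3 = 168, v_3 = 308, s_4 = 176, t_4 = 208, a_5 = 208, b_5 = 256, c_5 = 32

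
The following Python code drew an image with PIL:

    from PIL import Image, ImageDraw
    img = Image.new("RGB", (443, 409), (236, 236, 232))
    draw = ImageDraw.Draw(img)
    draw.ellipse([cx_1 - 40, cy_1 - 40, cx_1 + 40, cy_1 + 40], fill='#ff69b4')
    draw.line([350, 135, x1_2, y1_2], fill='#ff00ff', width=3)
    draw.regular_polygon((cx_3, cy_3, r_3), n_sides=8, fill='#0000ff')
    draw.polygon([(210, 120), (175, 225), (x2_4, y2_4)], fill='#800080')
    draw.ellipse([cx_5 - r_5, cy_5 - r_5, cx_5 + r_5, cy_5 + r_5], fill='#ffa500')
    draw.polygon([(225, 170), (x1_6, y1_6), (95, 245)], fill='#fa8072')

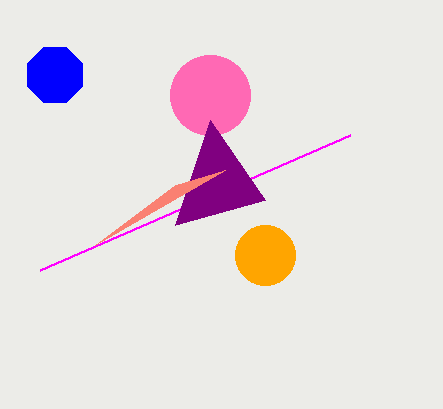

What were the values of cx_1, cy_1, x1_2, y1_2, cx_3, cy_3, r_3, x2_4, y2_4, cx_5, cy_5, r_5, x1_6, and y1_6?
cx_1 = 210, cy_1 = 95, x1_2 = 40, y1_2 = 270, cx_3 = 55, cy_3 = 75, r_3 = 30, x2_4 = 265, y2_4 = 200, cx_5 = 265, cy_5 = 255, r_5 = 30, x1_6 = 175, y1_6 = 185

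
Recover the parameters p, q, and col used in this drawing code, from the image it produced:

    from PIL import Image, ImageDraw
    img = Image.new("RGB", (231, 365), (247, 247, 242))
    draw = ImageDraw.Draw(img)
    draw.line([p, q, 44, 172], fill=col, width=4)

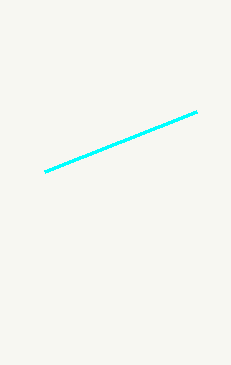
p = 196; q = 112; col = 'cyan'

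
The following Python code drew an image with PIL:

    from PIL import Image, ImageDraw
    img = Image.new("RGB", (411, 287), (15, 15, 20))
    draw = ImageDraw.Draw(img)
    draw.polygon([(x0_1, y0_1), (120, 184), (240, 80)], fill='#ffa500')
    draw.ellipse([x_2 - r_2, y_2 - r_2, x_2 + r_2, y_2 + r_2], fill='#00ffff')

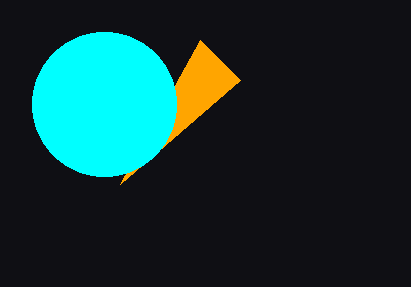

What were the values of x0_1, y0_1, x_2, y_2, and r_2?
x0_1 = 200, y0_1 = 40, x_2 = 104, y_2 = 104, r_2 = 72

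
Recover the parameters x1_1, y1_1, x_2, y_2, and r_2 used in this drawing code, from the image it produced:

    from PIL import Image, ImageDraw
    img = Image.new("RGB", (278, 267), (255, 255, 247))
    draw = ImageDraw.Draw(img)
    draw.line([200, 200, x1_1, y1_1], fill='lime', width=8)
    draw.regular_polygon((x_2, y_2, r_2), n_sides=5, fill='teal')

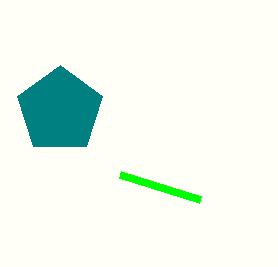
x1_1 = 120, y1_1 = 175, x_2 = 60, y_2 = 110, r_2 = 45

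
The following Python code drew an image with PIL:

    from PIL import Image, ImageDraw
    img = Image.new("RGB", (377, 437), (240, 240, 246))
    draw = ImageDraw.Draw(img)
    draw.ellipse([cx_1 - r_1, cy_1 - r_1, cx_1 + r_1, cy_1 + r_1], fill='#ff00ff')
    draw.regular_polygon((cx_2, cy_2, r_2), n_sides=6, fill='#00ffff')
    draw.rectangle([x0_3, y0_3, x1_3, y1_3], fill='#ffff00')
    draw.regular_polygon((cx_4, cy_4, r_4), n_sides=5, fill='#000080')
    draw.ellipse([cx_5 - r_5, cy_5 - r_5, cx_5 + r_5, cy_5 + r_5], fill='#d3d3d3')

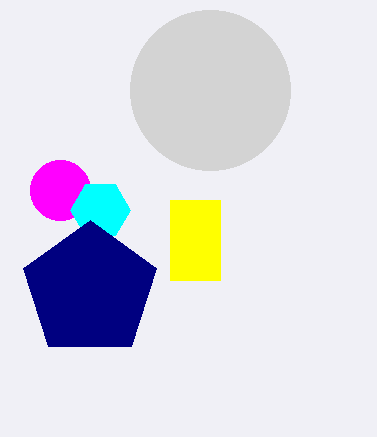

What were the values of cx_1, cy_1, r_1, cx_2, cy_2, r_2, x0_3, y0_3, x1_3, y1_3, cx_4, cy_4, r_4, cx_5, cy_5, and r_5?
cx_1 = 60, cy_1 = 190, r_1 = 30, cx_2 = 100, cy_2 = 210, r_2 = 30, x0_3 = 170, y0_3 = 200, x1_3 = 220, y1_3 = 280, cx_4 = 90, cy_4 = 290, r_4 = 70, cx_5 = 210, cy_5 = 90, r_5 = 80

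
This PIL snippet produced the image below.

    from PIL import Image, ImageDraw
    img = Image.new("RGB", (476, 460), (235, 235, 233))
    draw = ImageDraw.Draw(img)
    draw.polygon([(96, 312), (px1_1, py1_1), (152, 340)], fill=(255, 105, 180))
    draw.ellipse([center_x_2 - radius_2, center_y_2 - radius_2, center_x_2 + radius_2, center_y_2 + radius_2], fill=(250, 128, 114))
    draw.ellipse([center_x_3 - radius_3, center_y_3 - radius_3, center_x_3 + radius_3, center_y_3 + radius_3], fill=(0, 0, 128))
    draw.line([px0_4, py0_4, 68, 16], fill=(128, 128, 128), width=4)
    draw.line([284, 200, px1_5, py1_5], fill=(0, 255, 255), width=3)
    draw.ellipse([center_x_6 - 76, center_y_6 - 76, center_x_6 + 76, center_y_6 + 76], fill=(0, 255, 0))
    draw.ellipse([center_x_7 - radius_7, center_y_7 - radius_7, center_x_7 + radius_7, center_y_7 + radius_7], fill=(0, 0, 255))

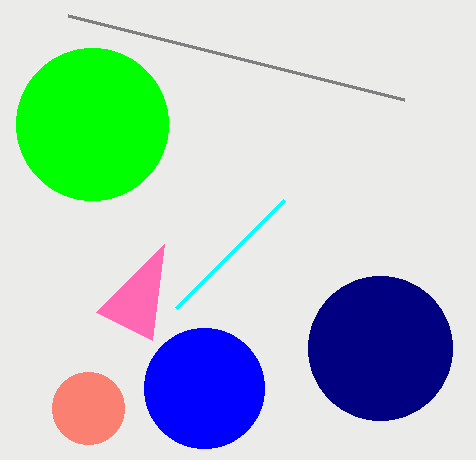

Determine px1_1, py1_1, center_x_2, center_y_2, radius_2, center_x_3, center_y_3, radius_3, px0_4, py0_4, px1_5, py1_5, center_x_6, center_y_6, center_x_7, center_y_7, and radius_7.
px1_1 = 164; py1_1 = 244; center_x_2 = 88; center_y_2 = 408; radius_2 = 36; center_x_3 = 380; center_y_3 = 348; radius_3 = 72; px0_4 = 404; py0_4 = 100; px1_5 = 176; py1_5 = 308; center_x_6 = 92; center_y_6 = 124; center_x_7 = 204; center_y_7 = 388; radius_7 = 60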